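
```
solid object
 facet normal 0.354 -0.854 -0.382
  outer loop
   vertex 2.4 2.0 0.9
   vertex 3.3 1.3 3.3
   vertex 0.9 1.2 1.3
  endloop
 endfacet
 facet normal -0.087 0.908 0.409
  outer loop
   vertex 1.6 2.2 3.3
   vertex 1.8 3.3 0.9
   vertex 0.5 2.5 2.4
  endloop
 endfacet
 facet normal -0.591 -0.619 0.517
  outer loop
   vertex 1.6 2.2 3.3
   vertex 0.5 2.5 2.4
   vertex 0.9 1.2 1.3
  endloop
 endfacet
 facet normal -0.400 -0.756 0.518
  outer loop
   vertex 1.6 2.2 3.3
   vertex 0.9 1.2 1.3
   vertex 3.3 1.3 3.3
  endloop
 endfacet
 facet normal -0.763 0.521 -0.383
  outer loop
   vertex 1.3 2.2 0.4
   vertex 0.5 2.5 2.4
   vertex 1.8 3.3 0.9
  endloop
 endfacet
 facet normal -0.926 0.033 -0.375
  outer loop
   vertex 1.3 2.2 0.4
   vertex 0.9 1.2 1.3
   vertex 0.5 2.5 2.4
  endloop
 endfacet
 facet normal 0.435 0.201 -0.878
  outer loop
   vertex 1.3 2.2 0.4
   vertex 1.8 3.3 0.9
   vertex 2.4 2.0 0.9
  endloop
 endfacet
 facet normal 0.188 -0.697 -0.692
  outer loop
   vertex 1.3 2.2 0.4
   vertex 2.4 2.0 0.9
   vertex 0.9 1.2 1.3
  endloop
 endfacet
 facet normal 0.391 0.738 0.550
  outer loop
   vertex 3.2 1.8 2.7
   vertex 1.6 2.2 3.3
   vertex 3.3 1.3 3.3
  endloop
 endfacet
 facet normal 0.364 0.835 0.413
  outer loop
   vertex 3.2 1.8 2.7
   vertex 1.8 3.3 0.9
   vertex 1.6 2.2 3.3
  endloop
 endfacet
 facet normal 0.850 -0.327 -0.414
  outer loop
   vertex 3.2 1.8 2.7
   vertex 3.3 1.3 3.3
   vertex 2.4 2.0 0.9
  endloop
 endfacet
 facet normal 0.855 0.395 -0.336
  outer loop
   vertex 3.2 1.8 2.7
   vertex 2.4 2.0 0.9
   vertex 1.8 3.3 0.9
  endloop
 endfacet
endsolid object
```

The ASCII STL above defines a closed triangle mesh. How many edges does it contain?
18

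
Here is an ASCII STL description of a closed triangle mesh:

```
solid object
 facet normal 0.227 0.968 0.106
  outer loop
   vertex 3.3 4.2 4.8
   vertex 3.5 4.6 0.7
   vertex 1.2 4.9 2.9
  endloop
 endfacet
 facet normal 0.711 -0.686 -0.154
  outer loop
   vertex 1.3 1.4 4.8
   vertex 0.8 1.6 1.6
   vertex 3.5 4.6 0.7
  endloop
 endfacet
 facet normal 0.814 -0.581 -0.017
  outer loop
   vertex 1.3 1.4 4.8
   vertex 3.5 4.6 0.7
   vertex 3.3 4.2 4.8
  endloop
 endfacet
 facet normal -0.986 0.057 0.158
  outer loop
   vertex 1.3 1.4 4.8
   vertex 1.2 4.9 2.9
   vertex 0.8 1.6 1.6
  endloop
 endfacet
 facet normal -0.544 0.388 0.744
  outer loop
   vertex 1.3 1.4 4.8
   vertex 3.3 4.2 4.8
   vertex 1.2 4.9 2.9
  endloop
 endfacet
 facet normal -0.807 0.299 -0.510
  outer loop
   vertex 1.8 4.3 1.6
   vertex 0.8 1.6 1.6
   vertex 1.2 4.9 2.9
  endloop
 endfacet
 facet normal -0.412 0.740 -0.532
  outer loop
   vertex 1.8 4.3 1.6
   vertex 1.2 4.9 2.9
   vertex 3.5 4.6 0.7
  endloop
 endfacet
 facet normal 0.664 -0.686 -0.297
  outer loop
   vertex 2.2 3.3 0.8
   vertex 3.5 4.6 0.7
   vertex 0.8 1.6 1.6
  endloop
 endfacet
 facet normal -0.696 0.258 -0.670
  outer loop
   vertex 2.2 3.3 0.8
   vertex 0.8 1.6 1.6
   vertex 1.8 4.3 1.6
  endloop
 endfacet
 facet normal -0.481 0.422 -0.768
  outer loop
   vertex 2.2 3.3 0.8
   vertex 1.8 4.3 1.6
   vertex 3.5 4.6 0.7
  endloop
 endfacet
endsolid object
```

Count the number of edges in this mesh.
15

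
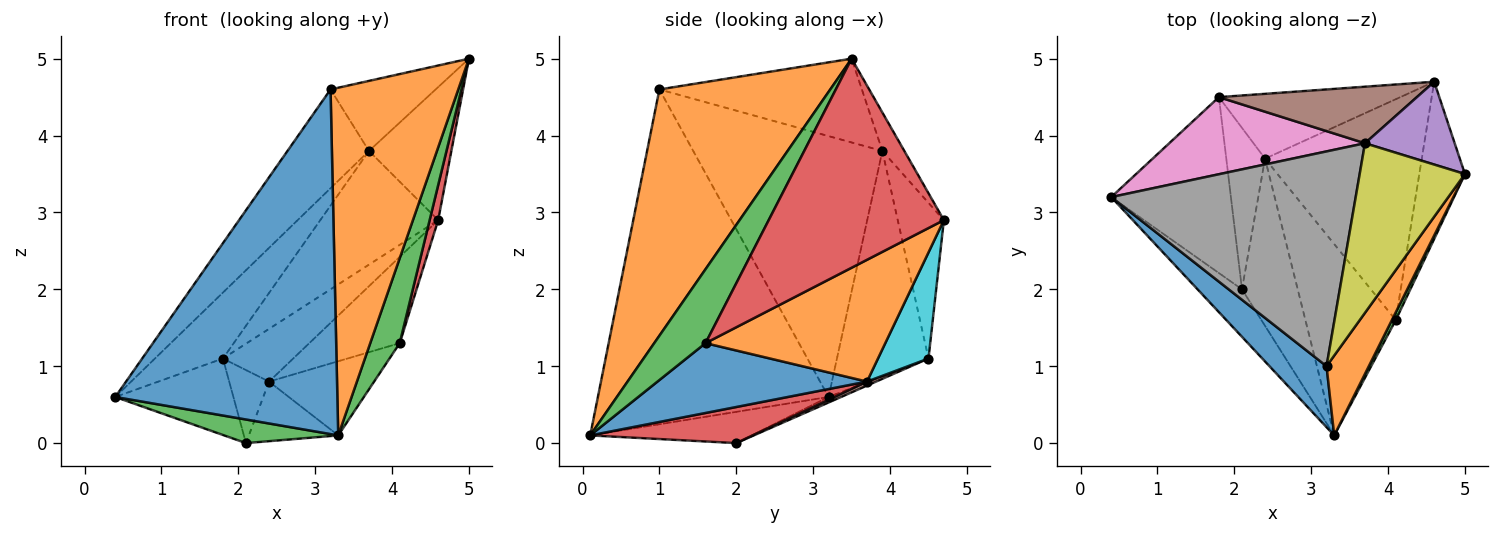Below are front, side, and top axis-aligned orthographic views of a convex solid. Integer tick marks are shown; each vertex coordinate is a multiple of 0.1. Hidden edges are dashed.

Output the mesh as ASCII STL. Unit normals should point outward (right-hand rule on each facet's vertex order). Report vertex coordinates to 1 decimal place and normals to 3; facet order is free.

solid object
 facet normal -0.715 -0.688 0.122
  outer loop
   vertex 3.2 1.0 4.6
   vertex 0.4 3.2 0.6
   vertex 3.3 0.1 0.1
  endloop
 endfacet
 facet normal 0.793 -0.593 0.136
  outer loop
   vertex 3.2 1.0 4.6
   vertex 3.3 0.1 0.1
   vertex 5.0 3.5 5.0
  endloop
 endfacet
 facet normal 0.866 -0.498 0.045
  outer loop
   vertex 4.1 1.6 1.3
   vertex 5.0 3.5 5.0
   vertex 3.3 0.1 0.1
  endloop
 endfacet
 facet normal 0.976 -0.047 -0.213
  outer loop
   vertex 4.1 1.6 1.3
   vertex 4.6 4.7 2.9
   vertex 5.0 3.5 5.0
  endloop
 endfacet
 facet normal -0.221 0.828 0.515
  outer loop
   vertex 3.7 3.9 3.8
   vertex 5.0 3.5 5.0
   vertex 4.6 4.7 2.9
  endloop
 endfacet
 facet normal -0.331 0.845 0.420
  outer loop
   vertex 3.7 3.9 3.8
   vertex 4.6 4.7 2.9
   vertex 1.8 4.5 1.1
  endloop
 endfacet
 facet normal -0.658 0.489 0.572
  outer loop
   vertex 3.7 3.9 3.8
   vertex 1.8 4.5 1.1
   vertex 0.4 3.2 0.6
  endloop
 endfacet
 facet normal -0.696 0.300 0.652
  outer loop
   vertex 3.7 3.9 3.8
   vertex 0.4 3.2 0.6
   vertex 3.2 1.0 4.6
  endloop
 endfacet
 facet normal -0.593 0.308 0.744
  outer loop
   vertex 3.7 3.9 3.8
   vertex 3.2 1.0 4.6
   vertex 5.0 3.5 5.0
  endloop
 endfacet
 facet normal 0.413 0.575 -0.706
  outer loop
   vertex 2.4 3.7 0.8
   vertex 1.8 4.5 1.1
   vertex 4.6 4.7 2.9
  endloop
 endfacet
 facet normal 0.585 0.293 -0.756
  outer loop
   vertex 2.4 3.7 0.8
   vertex 4.1 1.6 1.3
   vertex 3.3 0.1 0.1
  endloop
 endfacet
 facet normal 0.586 0.295 -0.755
  outer loop
   vertex 2.4 3.7 0.8
   vertex 4.6 4.7 2.9
   vertex 4.1 1.6 1.3
  endloop
 endfacet
 facet normal -0.533 -0.377 -0.758
  outer loop
   vertex 2.1 2.0 0.0
   vertex 3.3 0.1 0.1
   vertex 0.4 3.2 0.6
  endloop
 endfacet
 facet normal 0.521 0.287 -0.804
  outer loop
   vertex 2.1 2.0 0.0
   vertex 2.4 3.7 0.8
   vertex 3.3 0.1 0.1
  endloop
 endfacet
 facet normal -0.042 0.398 -0.916
  outer loop
   vertex 2.1 2.0 0.0
   vertex 0.4 3.2 0.6
   vertex 1.8 4.5 1.1
  endloop
 endfacet
 facet normal 0.094 0.410 -0.907
  outer loop
   vertex 2.1 2.0 0.0
   vertex 1.8 4.5 1.1
   vertex 2.4 3.7 0.8
  endloop
 endfacet
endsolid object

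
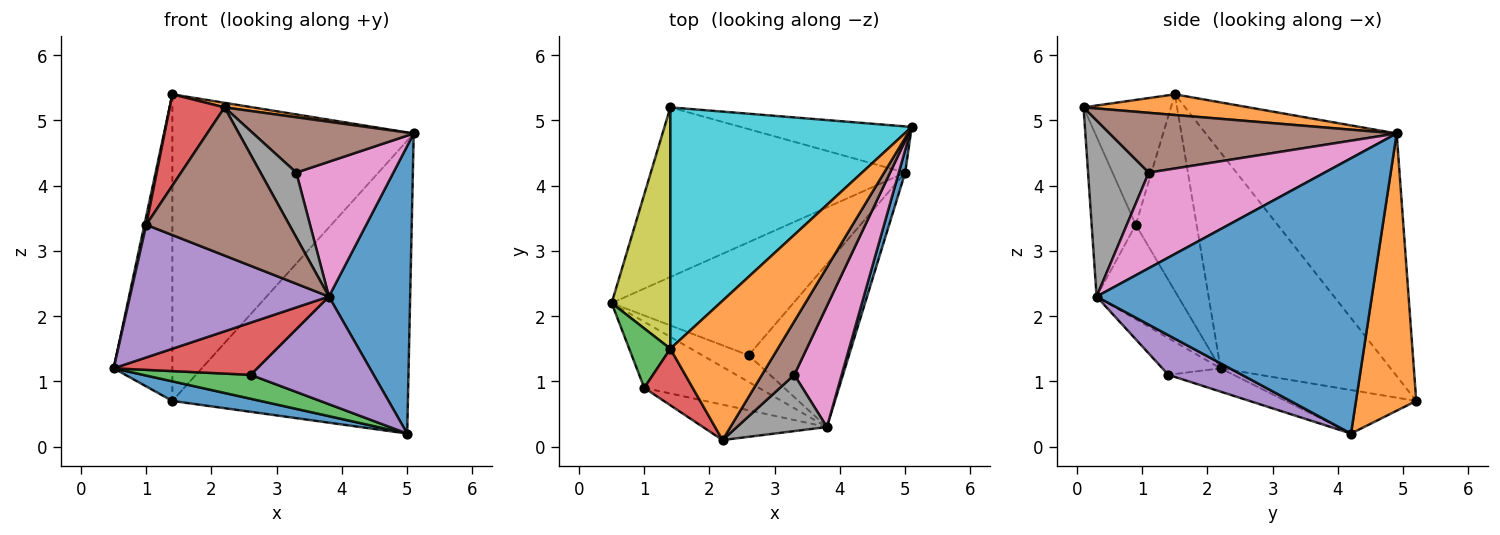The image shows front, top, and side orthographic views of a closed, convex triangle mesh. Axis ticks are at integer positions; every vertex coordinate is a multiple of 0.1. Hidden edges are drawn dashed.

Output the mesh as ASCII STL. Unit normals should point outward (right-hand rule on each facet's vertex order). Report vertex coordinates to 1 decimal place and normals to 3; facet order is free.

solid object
 facet normal 0.959 -0.283 0.022
  outer loop
   vertex 3.8 0.3 2.3
   vertex 5.0 4.2 0.2
   vertex 5.1 4.9 4.8
  endloop
 endfacet
 facet normal 0.189 -0.032 0.981
  outer loop
   vertex 1.4 1.5 5.4
   vertex 2.2 0.1 5.2
   vertex 5.1 4.9 4.8
  endloop
 endfacet
 facet normal -0.124 -0.205 -0.971
  outer loop
   vertex 2.6 1.4 1.1
   vertex 0.5 2.2 1.2
   vertex 5.0 4.2 0.2
  endloop
 endfacet
 facet normal -0.339 -0.837 -0.428
  outer loop
   vertex 2.6 1.4 1.1
   vertex 3.8 0.3 2.3
   vertex 0.5 2.2 1.2
  endloop
 endfacet
 facet normal 0.313 -0.523 -0.793
  outer loop
   vertex 2.6 1.4 1.1
   vertex 5.0 4.2 0.2
   vertex 3.8 0.3 2.3
  endloop
 endfacet
 facet normal 0.789 -0.441 0.427
  outer loop
   vertex 3.3 1.1 4.2
   vertex 5.1 4.9 4.8
   vertex 2.2 0.1 5.2
  endloop
 endfacet
 facet normal 0.803 -0.443 0.398
  outer loop
   vertex 3.3 1.1 4.2
   vertex 3.8 0.3 2.3
   vertex 5.1 4.9 4.8
  endloop
 endfacet
 facet normal 0.789 -0.464 0.403
  outer loop
   vertex 3.3 1.1 4.2
   vertex 2.2 0.1 5.2
   vertex 3.8 0.3 2.3
  endloop
 endfacet
 facet normal -0.915 0.316 0.249
  outer loop
   vertex 1.4 5.2 0.7
   vertex 0.5 2.2 1.2
   vertex 1.4 1.5 5.4
  endloop
 endfacet
 facet normal -0.528 0.667 0.525
  outer loop
   vertex 1.4 5.2 0.7
   vertex 1.4 1.5 5.4
   vertex 5.1 4.9 4.8
  endloop
 endfacet
 facet normal -0.167 -0.113 -0.979
  outer loop
   vertex 1.4 5.2 0.7
   vertex 5.0 4.2 0.2
   vertex 0.5 2.2 1.2
  endloop
 endfacet
 facet normal 0.245 0.958 -0.151
  outer loop
   vertex 1.4 5.2 0.7
   vertex 5.1 4.9 4.8
   vertex 5.0 4.2 0.2
  endloop
 endfacet
 facet normal -0.978 -0.030 0.205
  outer loop
   vertex 1.0 0.9 3.4
   vertex 1.4 1.5 5.4
   vertex 0.5 2.2 1.2
  endloop
 endfacet
 facet normal -0.805 -0.505 0.312
  outer loop
   vertex 1.0 0.9 3.4
   vertex 2.2 0.1 5.2
   vertex 1.4 1.5 5.4
  endloop
 endfacet
 facet normal -0.344 -0.840 -0.418
  outer loop
   vertex 1.0 0.9 3.4
   vertex 0.5 2.2 1.2
   vertex 3.8 0.3 2.3
  endloop
 endfacet
 facet normal -0.287 -0.932 -0.223
  outer loop
   vertex 1.0 0.9 3.4
   vertex 3.8 0.3 2.3
   vertex 2.2 0.1 5.2
  endloop
 endfacet
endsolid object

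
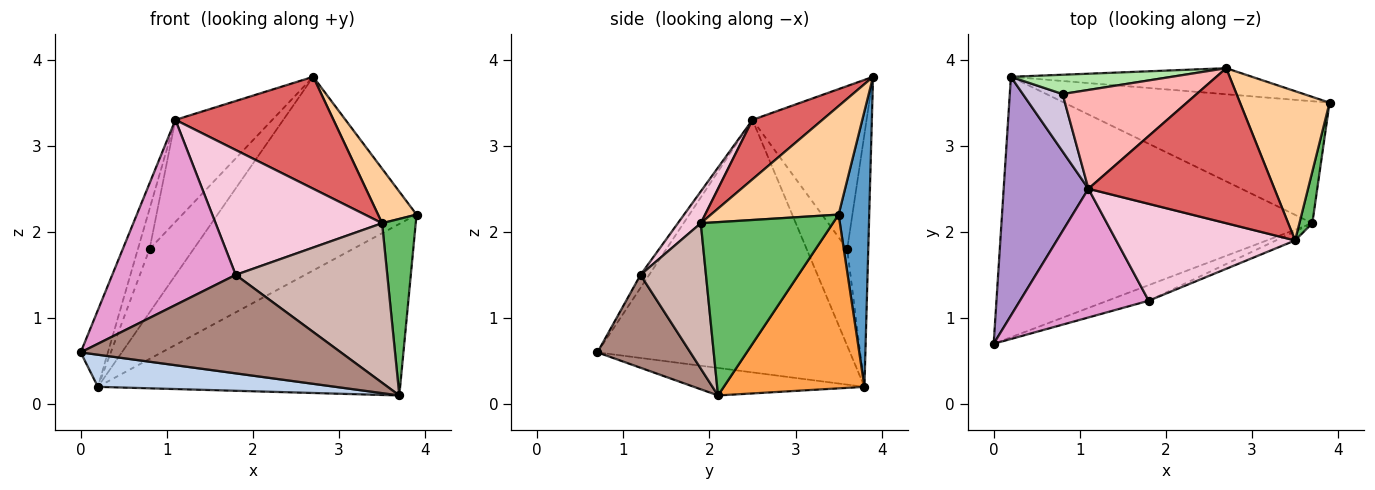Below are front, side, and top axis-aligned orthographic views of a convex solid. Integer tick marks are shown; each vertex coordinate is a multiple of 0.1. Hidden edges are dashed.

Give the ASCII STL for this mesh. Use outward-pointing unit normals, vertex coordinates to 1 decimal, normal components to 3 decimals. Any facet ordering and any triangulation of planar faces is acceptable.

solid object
 facet normal 0.151 0.980 -0.132
  outer loop
   vertex 0.2 3.8 0.2
   vertex 2.7 3.9 3.8
   vertex 3.9 3.5 2.2
  endloop
 endfacet
 facet normal -0.087 -0.122 -0.989
  outer loop
   vertex 0.2 3.8 0.2
   vertex 3.7 2.1 0.1
   vertex 0.0 0.7 0.6
  endloop
 endfacet
 facet normal 0.355 0.762 -0.542
  outer loop
   vertex 0.2 3.8 0.2
   vertex 3.9 3.5 2.2
   vertex 3.7 2.1 0.1
  endloop
 endfacet
 facet normal 0.751 -0.227 0.620
  outer loop
   vertex 3.5 1.9 2.1
   vertex 3.9 3.5 2.2
   vertex 2.7 3.9 3.8
  endloop
 endfacet
 facet normal 0.967 -0.246 0.072
  outer loop
   vertex 3.5 1.9 2.1
   vertex 3.7 2.1 0.1
   vertex 3.9 3.5 2.2
  endloop
 endfacet
 facet normal -0.416 0.870 0.265
  outer loop
   vertex 0.8 3.6 1.8
   vertex 2.7 3.9 3.8
   vertex 0.2 3.8 0.2
  endloop
 endfacet
 facet normal 0.251 -0.567 0.785
  outer loop
   vertex 1.1 2.5 3.3
   vertex 3.5 1.9 2.1
   vertex 2.7 3.9 3.8
  endloop
 endfacet
 facet normal -0.646 0.548 0.531
  outer loop
   vertex 1.1 2.5 3.3
   vertex 2.7 3.9 3.8
   vertex 0.8 3.6 1.8
  endloop
 endfacet
 facet normal -0.943 0.102 0.316
  outer loop
   vertex 1.1 2.5 3.3
   vertex 0.2 3.8 0.2
   vertex 0.0 0.7 0.6
  endloop
 endfacet
 facet normal -0.894 0.257 0.367
  outer loop
   vertex 1.1 2.5 3.3
   vertex 0.8 3.6 1.8
   vertex 0.2 3.8 0.2
  endloop
 endfacet
 facet normal 0.333 -0.931 -0.148
  outer loop
   vertex 1.8 1.2 1.5
   vertex 0.0 0.7 0.6
   vertex 3.7 2.1 0.1
  endloop
 endfacet
 facet normal 0.396 -0.917 -0.052
  outer loop
   vertex 1.8 1.2 1.5
   vertex 3.7 2.1 0.1
   vertex 3.5 1.9 2.1
  endloop
 endfacet
 facet normal -0.057 -0.820 0.570
  outer loop
   vertex 1.8 1.2 1.5
   vertex 1.1 2.5 3.3
   vertex 0.0 0.7 0.6
  endloop
 endfacet
 facet normal 0.108 -0.785 0.609
  outer loop
   vertex 1.8 1.2 1.5
   vertex 3.5 1.9 2.1
   vertex 1.1 2.5 3.3
  endloop
 endfacet
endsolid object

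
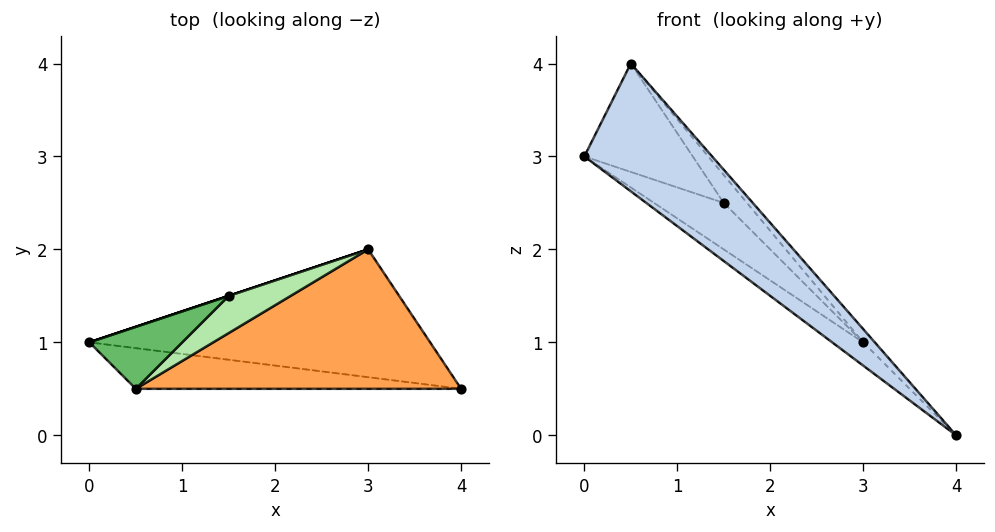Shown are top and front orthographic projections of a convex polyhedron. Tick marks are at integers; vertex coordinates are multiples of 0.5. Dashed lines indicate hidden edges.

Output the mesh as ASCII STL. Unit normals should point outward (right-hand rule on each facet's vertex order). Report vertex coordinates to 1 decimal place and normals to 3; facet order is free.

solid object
 facet normal -0.582 0.145 -0.800
  outer loop
   vertex 3.0 2.0 1.0
   vertex 4.0 0.5 0.0
   vertex 0.0 1.0 3.0
  endloop
 endfacet
 facet normal -0.327 -0.900 -0.286
  outer loop
   vertex 0.5 0.5 4.0
   vertex 0.0 1.0 3.0
   vertex 4.0 0.5 0.0
  endloop
 endfacet
 facet normal 0.751 0.063 0.657
  outer loop
   vertex 0.5 0.5 4.0
   vertex 4.0 0.5 0.0
   vertex 3.0 2.0 1.0
  endloop
 endfacet
 facet normal -0.316 0.949 0.000
  outer loop
   vertex 1.5 1.5 2.5
   vertex 3.0 2.0 1.0
   vertex 0.0 1.0 3.0
  endloop
 endfacet
 facet normal -0.123 0.862 0.492
  outer loop
   vertex 1.5 1.5 2.5
   vertex 0.0 1.0 3.0
   vertex 0.5 0.5 4.0
  endloop
 endfacet
 facet normal 0.514 0.514 0.686
  outer loop
   vertex 1.5 1.5 2.5
   vertex 0.5 0.5 4.0
   vertex 3.0 2.0 1.0
  endloop
 endfacet
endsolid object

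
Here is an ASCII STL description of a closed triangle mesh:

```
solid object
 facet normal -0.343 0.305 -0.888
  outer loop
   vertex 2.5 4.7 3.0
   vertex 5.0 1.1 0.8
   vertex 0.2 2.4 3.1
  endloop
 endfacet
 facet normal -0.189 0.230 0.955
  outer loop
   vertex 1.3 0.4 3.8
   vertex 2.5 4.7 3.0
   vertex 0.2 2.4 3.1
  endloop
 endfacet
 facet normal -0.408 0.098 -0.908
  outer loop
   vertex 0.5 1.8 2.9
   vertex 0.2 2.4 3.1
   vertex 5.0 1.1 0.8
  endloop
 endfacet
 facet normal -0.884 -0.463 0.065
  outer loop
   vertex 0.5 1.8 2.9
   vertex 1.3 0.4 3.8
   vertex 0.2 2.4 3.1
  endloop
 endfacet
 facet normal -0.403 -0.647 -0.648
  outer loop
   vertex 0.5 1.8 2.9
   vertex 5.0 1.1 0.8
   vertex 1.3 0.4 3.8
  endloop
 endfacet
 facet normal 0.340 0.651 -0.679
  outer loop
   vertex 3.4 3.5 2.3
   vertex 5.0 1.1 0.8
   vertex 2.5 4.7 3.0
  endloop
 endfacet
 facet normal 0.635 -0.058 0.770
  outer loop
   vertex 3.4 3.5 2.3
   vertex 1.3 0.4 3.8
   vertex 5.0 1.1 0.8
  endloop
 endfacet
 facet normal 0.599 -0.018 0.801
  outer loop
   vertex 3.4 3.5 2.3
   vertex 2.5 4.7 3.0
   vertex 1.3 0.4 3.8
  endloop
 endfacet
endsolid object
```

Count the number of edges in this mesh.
12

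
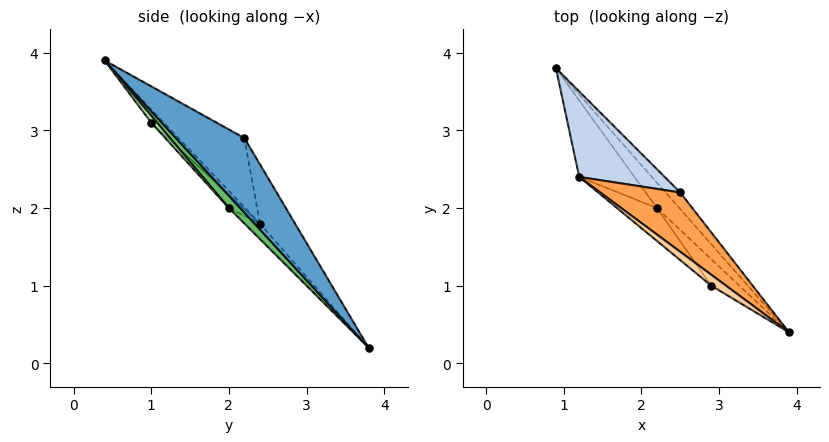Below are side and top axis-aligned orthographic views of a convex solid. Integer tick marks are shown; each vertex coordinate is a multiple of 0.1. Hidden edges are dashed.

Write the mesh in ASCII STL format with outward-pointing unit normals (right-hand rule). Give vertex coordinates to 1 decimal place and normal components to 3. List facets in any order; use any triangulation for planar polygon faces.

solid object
 facet normal 0.820 0.549 -0.161
  outer loop
   vertex 2.5 2.2 2.9
   vertex 3.9 0.4 3.9
   vertex 0.9 3.8 0.2
  endloop
 endfacet
 facet normal -0.441 0.633 0.636
  outer loop
   vertex 1.2 2.4 1.8
   vertex 2.5 2.2 2.9
   vertex 0.9 3.8 0.2
  endloop
 endfacet
 facet normal -0.651 -0.088 0.754
  outer loop
   vertex 1.2 2.4 1.8
   vertex 3.9 0.4 3.9
   vertex 2.5 2.2 2.9
  endloop
 endfacet
 facet normal -0.662 -0.117 0.740
  outer loop
   vertex 2.9 1.0 3.1
   vertex 3.9 0.4 3.9
   vertex 1.2 2.4 1.8
  endloop
 endfacet
 facet normal 0.427 -0.466 -0.775
  outer loop
   vertex 2.2 2.0 2.0
   vertex 0.9 3.8 0.2
   vertex 3.9 0.4 3.9
  endloop
 endfacet
 facet normal 0.174 -0.671 -0.721
  outer loop
   vertex 2.2 2.0 2.0
   vertex 3.9 0.4 3.9
   vertex 2.9 1.0 3.1
  endloop
 endfacet
 facet normal -0.177 -0.757 -0.629
  outer loop
   vertex 2.2 2.0 2.0
   vertex 1.2 2.4 1.8
   vertex 0.9 3.8 0.2
  endloop
 endfacet
 facet normal -0.196 -0.784 -0.588
  outer loop
   vertex 2.2 2.0 2.0
   vertex 2.9 1.0 3.1
   vertex 1.2 2.4 1.8
  endloop
 endfacet
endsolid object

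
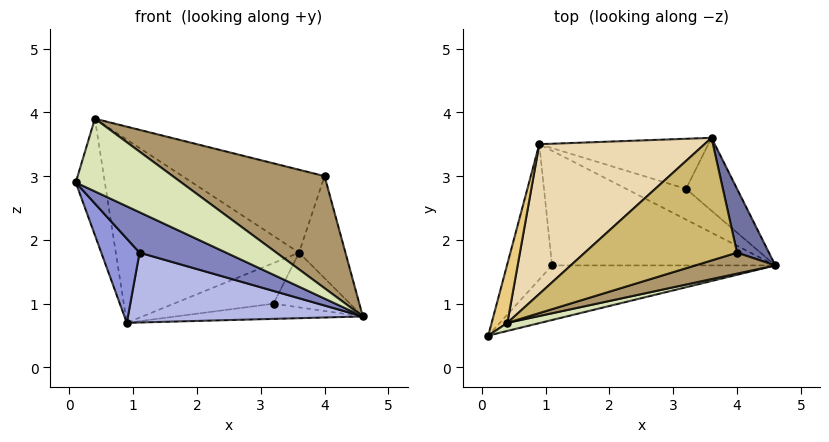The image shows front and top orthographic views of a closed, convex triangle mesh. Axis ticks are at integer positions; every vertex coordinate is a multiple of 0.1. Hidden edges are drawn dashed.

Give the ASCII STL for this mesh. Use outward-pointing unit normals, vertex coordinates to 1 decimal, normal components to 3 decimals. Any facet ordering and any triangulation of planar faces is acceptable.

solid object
 facet normal 0.912 0.347 0.217
  outer loop
   vertex 4.0 1.8 3.0
   vertex 4.6 1.6 0.8
   vertex 3.6 3.6 1.8
  endloop
 endfacet
 facet normal -0.224 -0.580 -0.783
  outer loop
   vertex 1.1 1.6 1.8
   vertex 4.6 1.6 0.8
   vertex 0.1 0.5 2.9
  endloop
 endfacet
 facet normal -0.332 -0.499 -0.801
  outer loop
   vertex 1.1 1.6 1.8
   vertex 0.1 0.5 2.9
   vertex 0.9 3.5 0.7
  endloop
 endfacet
 facet normal -0.237 -0.505 -0.830
  outer loop
   vertex 1.1 1.6 1.8
   vertex 0.9 3.5 0.7
   vertex 4.6 1.6 0.8
  endloop
 endfacet
 facet normal 0.244 0.430 -0.869
  outer loop
   vertex 3.2 2.8 1.0
   vertex 4.6 1.6 0.8
   vertex 0.9 3.5 0.7
  endloop
 endfacet
 facet normal 0.371 0.557 -0.743
  outer loop
   vertex 3.2 2.8 1.0
   vertex 3.6 3.6 1.8
   vertex 4.6 1.6 0.8
  endloop
 endfacet
 facet normal 0.281 0.605 -0.745
  outer loop
   vertex 3.2 2.8 1.0
   vertex 0.9 3.5 0.7
   vertex 3.6 3.6 1.8
  endloop
 endfacet
 facet normal 0.282 -0.953 0.106
  outer loop
   vertex 0.4 0.7 3.9
   vertex 0.1 0.5 2.9
   vertex 4.6 1.6 0.8
  endloop
 endfacet
 facet normal 0.327 -0.929 0.174
  outer loop
   vertex 0.4 0.7 3.9
   vertex 4.6 1.6 0.8
   vertex 4.0 1.8 3.0
  endloop
 endfacet
 facet normal 0.036 0.560 0.828
  outer loop
   vertex 0.4 0.7 3.9
   vertex 4.0 1.8 3.0
   vertex 3.6 3.6 1.8
  endloop
 endfacet
 facet normal -0.903 0.383 0.194
  outer loop
   vertex 0.4 0.7 3.9
   vertex 0.9 3.5 0.7
   vertex 0.1 0.5 2.9
  endloop
 endfacet
 facet normal -0.275 0.744 0.608
  outer loop
   vertex 0.4 0.7 3.9
   vertex 3.6 3.6 1.8
   vertex 0.9 3.5 0.7
  endloop
 endfacet
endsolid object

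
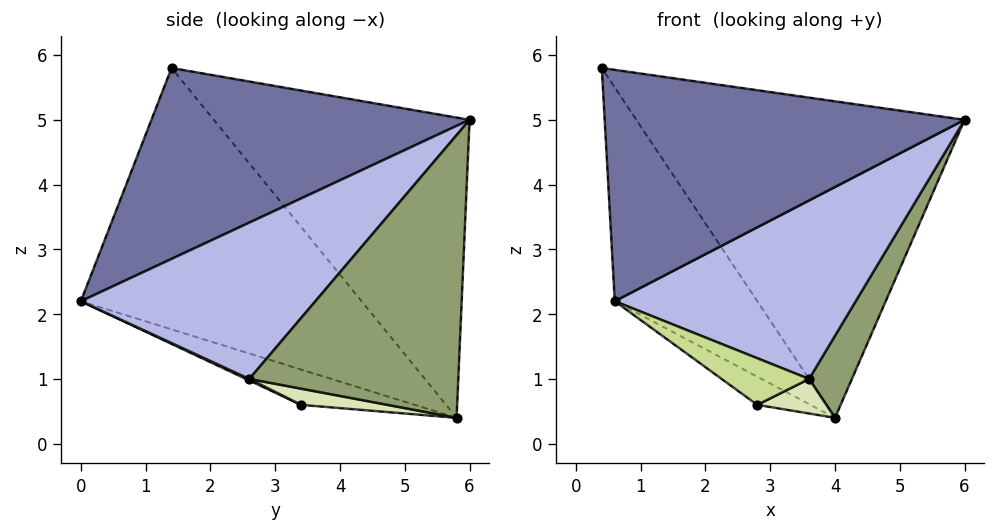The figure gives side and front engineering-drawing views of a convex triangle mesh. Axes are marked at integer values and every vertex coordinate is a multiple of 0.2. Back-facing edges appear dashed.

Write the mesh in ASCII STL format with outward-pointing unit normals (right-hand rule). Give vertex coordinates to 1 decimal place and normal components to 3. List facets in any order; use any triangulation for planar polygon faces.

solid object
 facet normal 0.629 -0.712 0.312
  outer loop
   vertex 0.6 0.0 2.2
   vertex 6.0 6.0 5.0
   vertex 0.4 1.4 5.8
  endloop
 endfacet
 facet normal -0.599 0.768 0.227
  outer loop
   vertex 4.0 5.8 0.4
   vertex 0.4 1.4 5.8
   vertex 6.0 6.0 5.0
  endloop
 endfacet
 facet normal -0.870 0.442 -0.220
  outer loop
   vertex 4.0 5.8 0.4
   vertex 0.6 0.0 2.2
   vertex 0.4 1.4 5.8
  endloop
 endfacet
 facet normal 0.685 -0.704 0.187
  outer loop
   vertex 3.6 2.6 1.0
   vertex 6.0 6.0 5.0
   vertex 0.6 0.0 2.2
  endloop
 endfacet
 facet normal 0.904 -0.185 -0.385
  outer loop
   vertex 3.6 2.6 1.0
   vertex 4.0 5.8 0.4
   vertex 6.0 6.0 5.0
  endloop
 endfacet
 facet normal -0.856 0.401 -0.325
  outer loop
   vertex 2.8 3.4 0.6
   vertex 0.6 0.0 2.2
   vertex 4.0 5.8 0.4
  endloop
 endfacet
 facet normal 0.016 -0.434 -0.901
  outer loop
   vertex 2.8 3.4 0.6
   vertex 3.6 2.6 1.0
   vertex 0.6 0.0 2.2
  endloop
 endfacet
 facet normal 0.262 -0.209 -0.942
  outer loop
   vertex 2.8 3.4 0.6
   vertex 4.0 5.8 0.4
   vertex 3.6 2.6 1.0
  endloop
 endfacet
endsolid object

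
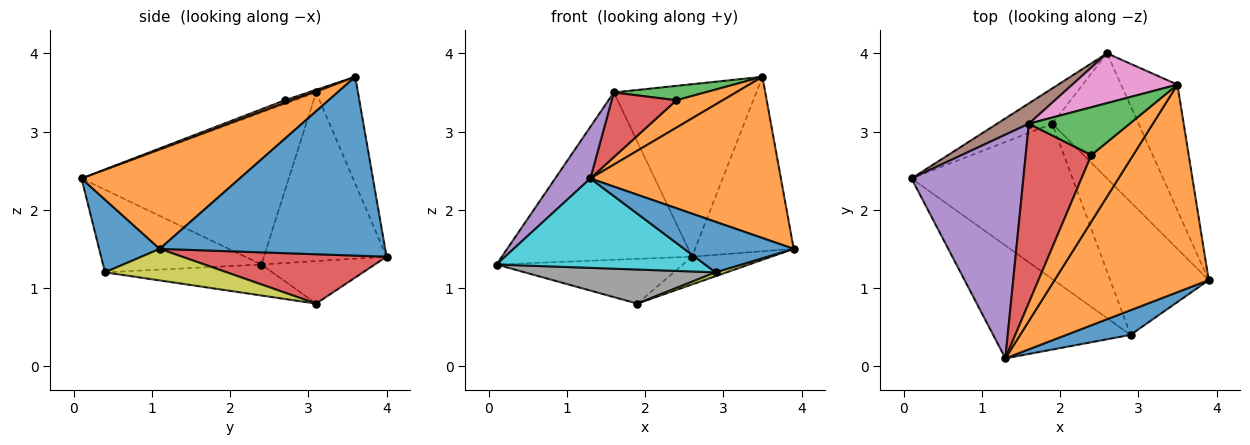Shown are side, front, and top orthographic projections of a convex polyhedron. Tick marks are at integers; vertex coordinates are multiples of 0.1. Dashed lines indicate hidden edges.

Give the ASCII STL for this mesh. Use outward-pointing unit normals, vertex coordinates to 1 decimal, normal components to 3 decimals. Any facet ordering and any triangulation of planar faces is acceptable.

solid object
 facet normal 0.880 0.385 -0.277
  outer loop
   vertex 3.5 3.6 3.7
   vertex 3.9 1.1 1.5
   vertex 2.6 4.0 1.4
  endloop
 endfacet
 facet normal 0.454 -0.547 0.704
  outer loop
   vertex 1.3 0.1 2.4
   vertex 3.9 1.1 1.5
   vertex 3.5 3.6 3.7
  endloop
 endfacet
 facet normal -0.431 0.708 -0.560
  outer loop
   vertex 1.9 3.1 0.8
   vertex 0.1 2.4 1.3
   vertex 2.6 4.0 1.4
  endloop
 endfacet
 facet normal 0.487 0.189 -0.852
  outer loop
   vertex 1.9 3.1 0.8
   vertex 2.6 4.0 1.4
   vertex 3.9 1.1 1.5
  endloop
 endfacet
 facet normal -0.798 -0.136 0.587
  outer loop
   vertex 1.6 3.1 3.5
   vertex 0.1 2.4 1.3
   vertex 1.3 0.1 2.4
  endloop
 endfacet
 facet normal -0.539 0.836 0.102
  outer loop
   vertex 1.6 3.1 3.5
   vertex 2.6 4.0 1.4
   vertex 0.1 2.4 1.3
  endloop
 endfacet
 facet normal -0.271 0.925 0.267
  outer loop
   vertex 1.6 3.1 3.5
   vertex 3.5 3.6 3.7
   vertex 2.6 4.0 1.4
  endloop
 endfacet
 facet normal -0.185 -0.211 -0.960
  outer loop
   vertex 2.9 0.4 1.2
   vertex 0.1 2.4 1.3
   vertex 1.9 3.1 0.8
  endloop
 endfacet
 facet normal 0.305 -0.028 -0.952
  outer loop
   vertex 2.9 0.4 1.2
   vertex 1.9 3.1 0.8
   vertex 3.9 1.1 1.5
  endloop
 endfacet
 facet normal -0.426 -0.562 -0.709
  outer loop
   vertex 2.9 0.4 1.2
   vertex 1.3 0.1 2.4
   vertex 0.1 2.4 1.3
  endloop
 endfacet
 facet normal 0.445 -0.805 0.393
  outer loop
   vertex 2.9 0.4 1.2
   vertex 3.9 1.1 1.5
   vertex 1.3 0.1 2.4
  endloop
 endfacet
 facet normal 0.059 -0.380 0.923
  outer loop
   vertex 2.4 2.7 3.4
   vertex 1.3 0.1 2.4
   vertex 3.5 3.6 3.7
  endloop
 endfacet
 facet normal -0.025 -0.289 0.957
  outer loop
   vertex 2.4 2.7 3.4
   vertex 3.5 3.6 3.7
   vertex 1.6 3.1 3.5
  endloop
 endfacet
 facet normal -0.052 -0.339 0.939
  outer loop
   vertex 2.4 2.7 3.4
   vertex 1.6 3.1 3.5
   vertex 1.3 0.1 2.4
  endloop
 endfacet
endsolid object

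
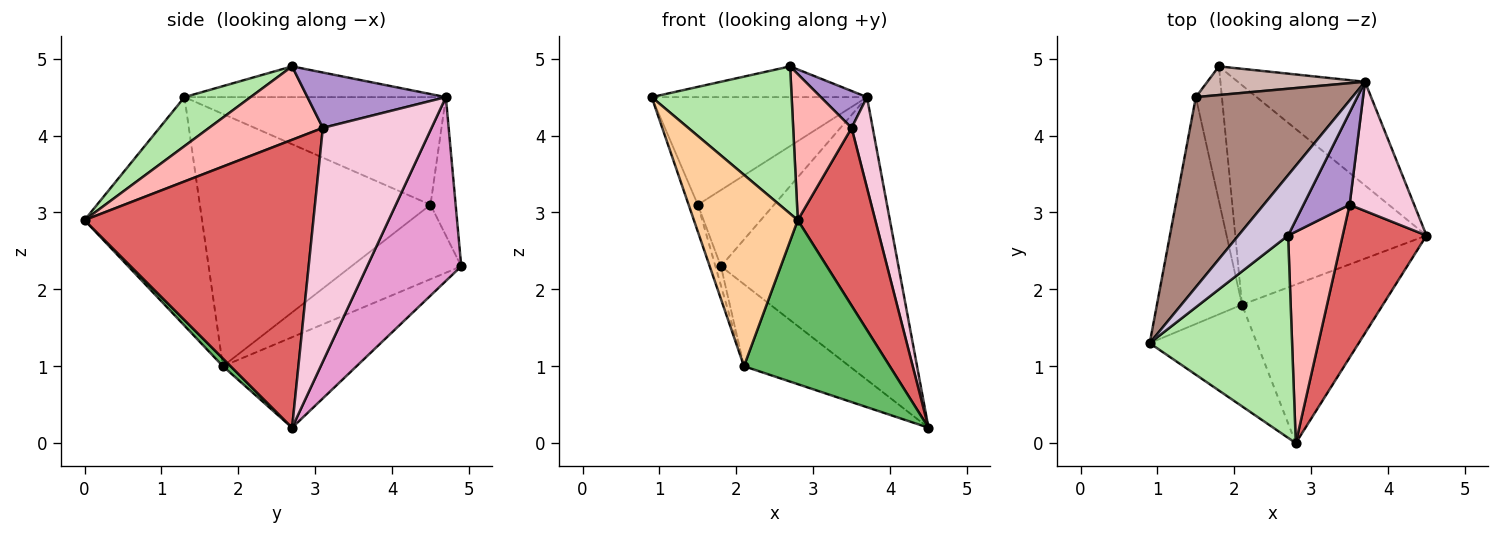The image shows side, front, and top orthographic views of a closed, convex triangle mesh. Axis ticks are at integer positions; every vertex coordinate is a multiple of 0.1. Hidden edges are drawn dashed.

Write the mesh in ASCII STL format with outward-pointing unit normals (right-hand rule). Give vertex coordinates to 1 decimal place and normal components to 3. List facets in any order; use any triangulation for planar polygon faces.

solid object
 facet normal -0.405 0.320 -0.856
  outer loop
   vertex 2.1 1.8 1.0
   vertex 1.8 4.9 2.3
   vertex 4.5 2.7 0.2
  endloop
 endfacet
 facet normal -0.947 0.038 -0.319
  outer loop
   vertex 1.5 4.5 3.1
   vertex 2.1 1.8 1.0
   vertex 0.9 1.3 4.5
  endloop
 endfacet
 facet normal -0.943 0.047 -0.330
  outer loop
   vertex 1.5 4.5 3.1
   vertex 1.8 4.9 2.3
   vertex 2.1 1.8 1.0
  endloop
 endfacet
 facet normal -0.707 -0.625 -0.332
  outer loop
   vertex 2.8 0.0 2.9
   vertex 0.9 1.3 4.5
   vertex 2.1 1.8 1.0
  endloop
 endfacet
 facet normal 0.038 -0.718 -0.695
  outer loop
   vertex 2.8 0.0 2.9
   vertex 2.1 1.8 1.0
   vertex 4.5 2.7 0.2
  endloop
 endfacet
 facet normal 0.268 -0.567 0.779
  outer loop
   vertex 2.8 0.0 2.9
   vertex 2.7 2.7 4.9
   vertex 0.9 1.3 4.5
  endloop
 endfacet
 facet normal 0.913 -0.309 0.266
  outer loop
   vertex 2.8 0.0 2.9
   vertex 4.5 2.7 0.2
   vertex 3.5 3.1 4.1
  endloop
 endfacet
 facet normal 0.742 -0.381 0.552
  outer loop
   vertex 2.8 0.0 2.9
   vertex 3.5 3.1 4.1
   vertex 2.7 2.7 4.9
  endloop
 endfacet
 facet normal 0.744 -0.248 0.620
  outer loop
   vertex 3.7 4.7 4.5
   vertex 2.7 2.7 4.9
   vertex 3.5 3.1 4.1
  endloop
 endfacet
 facet normal -0.483 0.397 0.781
  outer loop
   vertex 3.7 4.7 4.5
   vertex 0.9 1.3 4.5
   vertex 2.7 2.7 4.9
  endloop
 endfacet
 facet normal -0.514 0.423 0.747
  outer loop
   vertex 3.7 4.7 4.5
   vertex 1.5 4.5 3.1
   vertex 0.9 1.3 4.5
  endloop
 endfacet
 facet normal -0.295 0.894 0.336
  outer loop
   vertex 3.7 4.7 4.5
   vertex 1.8 4.9 2.3
   vertex 1.5 4.5 3.1
  endloop
 endfacet
 facet normal 0.445 0.841 -0.308
  outer loop
   vertex 3.7 4.7 4.5
   vertex 4.5 2.7 0.2
   vertex 1.8 4.9 2.3
  endloop
 endfacet
 facet normal 0.947 -0.184 0.262
  outer loop
   vertex 3.7 4.7 4.5
   vertex 3.5 3.1 4.1
   vertex 4.5 2.7 0.2
  endloop
 endfacet
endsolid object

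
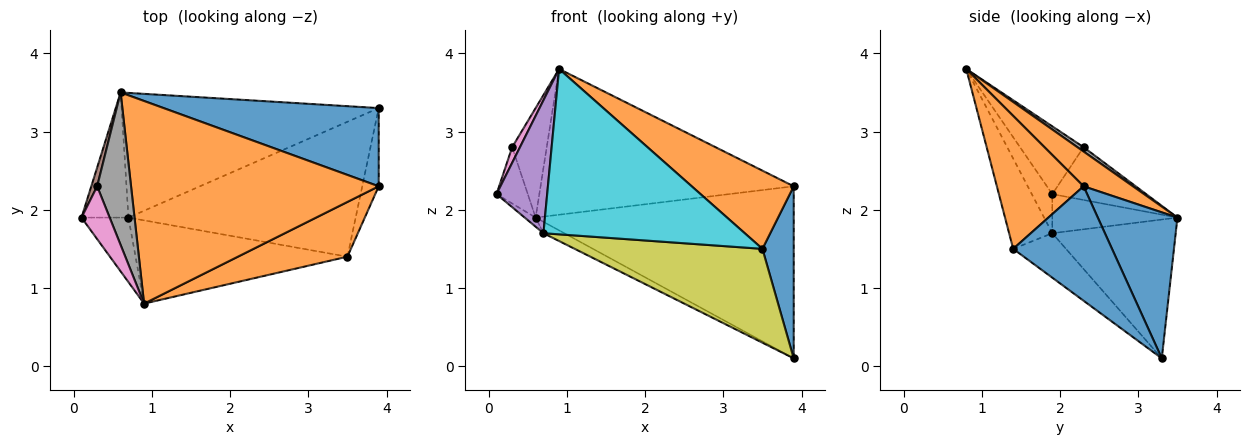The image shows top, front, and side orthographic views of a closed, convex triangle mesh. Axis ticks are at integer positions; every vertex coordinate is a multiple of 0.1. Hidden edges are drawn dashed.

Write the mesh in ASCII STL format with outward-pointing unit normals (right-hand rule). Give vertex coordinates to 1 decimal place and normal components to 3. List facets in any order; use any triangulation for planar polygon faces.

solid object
 facet normal 0.270 0.876 0.398
  outer loop
   vertex 3.9 2.3 2.3
   vertex 3.9 3.3 0.1
   vertex 0.6 3.5 1.9
  endloop
 endfacet
 facet normal 0.113 0.580 0.807
  outer loop
   vertex 3.9 2.3 2.3
   vertex 0.6 3.5 1.9
   vertex 0.9 0.8 3.8
  endloop
 endfacet
 facet normal -0.639 0.056 -0.767
  outer loop
   vertex 0.7 1.9 1.7
   vertex 0.1 1.9 2.2
   vertex 0.6 3.5 1.9
  endloop
 endfacet
 facet normal -0.474 0.080 -0.877
  outer loop
   vertex 0.7 1.9 1.7
   vertex 0.6 3.5 1.9
   vertex 3.9 3.3 0.1
  endloop
 endfacet
 facet normal -0.342 -0.845 -0.410
  outer loop
   vertex 0.7 1.9 1.7
   vertex 0.9 0.8 3.8
   vertex 0.1 1.9 2.2
  endloop
 endfacet
 facet normal -0.943 0.314 0.105
  outer loop
   vertex 0.3 2.3 2.8
   vertex 0.6 3.5 1.9
   vertex 0.1 1.9 2.2
  endloop
 endfacet
 facet normal -0.918 -0.113 0.381
  outer loop
   vertex 0.3 2.3 2.8
   vertex 0.1 1.9 2.2
   vertex 0.9 0.8 3.8
  endloop
 endfacet
 facet normal 0.104 0.580 0.808
  outer loop
   vertex 0.3 2.3 2.8
   vertex 0.9 0.8 3.8
   vertex 0.6 3.5 1.9
  endloop
 endfacet
 facet normal -0.159 -0.564 -0.811
  outer loop
   vertex 3.5 1.4 1.5
   vertex 0.7 1.9 1.7
   vertex 3.9 3.3 0.1
  endloop
 endfacet
 facet normal -0.188 -0.877 -0.442
  outer loop
   vertex 3.5 1.4 1.5
   vertex 0.9 0.8 3.8
   vertex 0.7 1.9 1.7
  endloop
 endfacet
 facet normal 0.945 -0.299 -0.136
  outer loop
   vertex 3.5 1.4 1.5
   vertex 3.9 3.3 0.1
   vertex 3.9 2.3 2.3
  endloop
 endfacet
 facet normal 0.571 -0.672 0.471
  outer loop
   vertex 3.5 1.4 1.5
   vertex 3.9 2.3 2.3
   vertex 0.9 0.8 3.8
  endloop
 endfacet
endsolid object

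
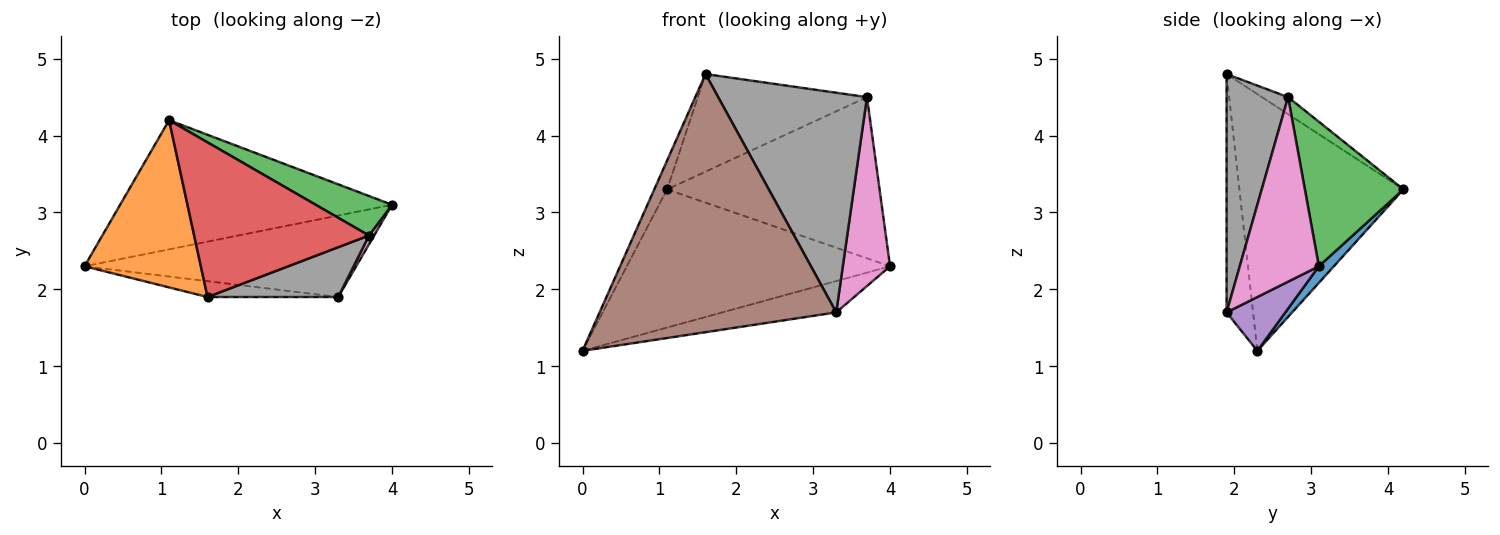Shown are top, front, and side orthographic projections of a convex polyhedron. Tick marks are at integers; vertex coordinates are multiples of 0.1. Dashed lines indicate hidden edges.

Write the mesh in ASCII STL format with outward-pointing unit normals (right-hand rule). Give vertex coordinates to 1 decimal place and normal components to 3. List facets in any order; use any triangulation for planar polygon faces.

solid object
 facet normal 0.042 0.730 -0.682
  outer loop
   vertex 1.1 4.2 3.3
   vertex 4.0 3.1 2.3
   vertex 0.0 2.3 1.2
  endloop
 endfacet
 facet normal -0.909 0.071 0.412
  outer loop
   vertex 1.6 1.9 4.8
   vertex 1.1 4.2 3.3
   vertex 0.0 2.3 1.2
  endloop
 endfacet
 facet normal 0.411 0.886 0.217
  outer loop
   vertex 3.7 2.7 4.5
   vertex 4.0 3.1 2.3
   vertex 1.1 4.2 3.3
  endloop
 endfacet
 facet normal -0.082 0.532 0.843
  outer loop
   vertex 3.7 2.7 4.5
   vertex 1.1 4.2 3.3
   vertex 1.6 1.9 4.8
  endloop
 endfacet
 facet normal 0.182 0.353 -0.918
  outer loop
   vertex 3.3 1.9 1.7
   vertex 0.0 2.3 1.2
   vertex 4.0 3.1 2.3
  endloop
 endfacet
 facet normal -0.111 -0.992 -0.061
  outer loop
   vertex 3.3 1.9 1.7
   vertex 1.6 1.9 4.8
   vertex 0.0 2.3 1.2
  endloop
 endfacet
 facet normal 0.858 -0.513 0.024
  outer loop
   vertex 3.3 1.9 1.7
   vertex 4.0 3.1 2.3
   vertex 3.7 2.7 4.5
  endloop
 endfacet
 facet normal 0.374 -0.905 0.205
  outer loop
   vertex 3.3 1.9 1.7
   vertex 3.7 2.7 4.5
   vertex 1.6 1.9 4.8
  endloop
 endfacet
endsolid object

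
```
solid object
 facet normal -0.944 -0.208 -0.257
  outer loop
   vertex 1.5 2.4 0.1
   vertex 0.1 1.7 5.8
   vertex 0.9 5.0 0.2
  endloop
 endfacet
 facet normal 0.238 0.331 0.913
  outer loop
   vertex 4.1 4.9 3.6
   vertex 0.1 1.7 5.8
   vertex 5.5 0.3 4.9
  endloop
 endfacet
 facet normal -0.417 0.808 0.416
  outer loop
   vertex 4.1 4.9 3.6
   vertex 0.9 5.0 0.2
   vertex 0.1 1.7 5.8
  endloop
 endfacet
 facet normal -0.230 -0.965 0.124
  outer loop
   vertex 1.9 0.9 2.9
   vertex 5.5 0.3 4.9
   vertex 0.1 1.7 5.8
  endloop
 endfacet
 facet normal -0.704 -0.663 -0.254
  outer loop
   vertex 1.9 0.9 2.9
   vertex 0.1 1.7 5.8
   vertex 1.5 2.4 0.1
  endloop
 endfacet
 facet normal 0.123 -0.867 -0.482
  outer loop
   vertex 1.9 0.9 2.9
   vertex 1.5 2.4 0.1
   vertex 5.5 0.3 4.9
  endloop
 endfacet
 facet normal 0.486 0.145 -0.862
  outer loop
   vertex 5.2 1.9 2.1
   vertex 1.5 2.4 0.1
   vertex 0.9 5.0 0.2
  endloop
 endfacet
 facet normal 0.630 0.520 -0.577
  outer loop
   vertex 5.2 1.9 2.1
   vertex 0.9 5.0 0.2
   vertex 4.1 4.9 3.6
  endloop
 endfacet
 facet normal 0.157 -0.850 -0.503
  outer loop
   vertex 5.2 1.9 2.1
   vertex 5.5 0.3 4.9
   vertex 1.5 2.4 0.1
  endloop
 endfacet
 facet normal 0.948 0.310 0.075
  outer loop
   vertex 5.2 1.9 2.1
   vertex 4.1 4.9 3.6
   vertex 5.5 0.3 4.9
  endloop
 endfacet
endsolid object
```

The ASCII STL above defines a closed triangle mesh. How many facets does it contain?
10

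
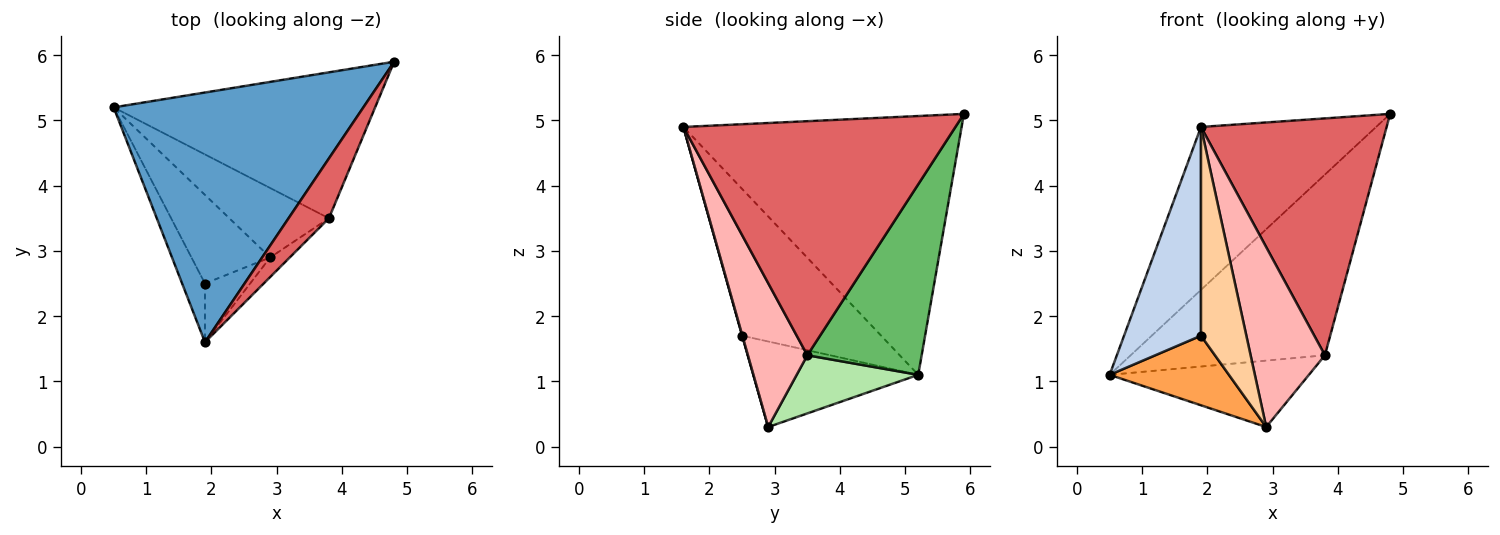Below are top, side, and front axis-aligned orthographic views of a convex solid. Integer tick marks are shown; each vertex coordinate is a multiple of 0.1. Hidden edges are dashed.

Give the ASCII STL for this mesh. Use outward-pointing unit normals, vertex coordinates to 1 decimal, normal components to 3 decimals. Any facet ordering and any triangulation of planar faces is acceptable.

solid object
 facet normal -0.656 0.413 0.632
  outer loop
   vertex 1.9 1.6 4.9
   vertex 4.8 5.9 5.1
   vertex 0.5 5.2 1.1
  endloop
 endfacet
 facet normal -0.867 -0.480 -0.135
  outer loop
   vertex 1.9 2.5 1.7
   vertex 1.9 1.6 4.9
   vertex 0.5 5.2 1.1
  endloop
 endfacet
 facet normal -0.649 -0.470 -0.598
  outer loop
   vertex 1.9 2.5 1.7
   vertex 0.5 5.2 1.1
   vertex 2.9 2.9 0.3
  endloop
 endfacet
 facet normal 0.006 -0.963 -0.271
  outer loop
   vertex 1.9 2.5 1.7
   vertex 2.9 2.9 0.3
   vertex 1.9 1.6 4.9
  endloop
 endfacet
 facet normal 0.416 0.707 -0.571
  outer loop
   vertex 3.8 3.5 1.4
   vertex 0.5 5.2 1.1
   vertex 4.8 5.9 5.1
  endloop
 endfacet
 facet normal 0.389 0.637 -0.666
  outer loop
   vertex 3.8 3.5 1.4
   vertex 2.9 2.9 0.3
   vertex 0.5 5.2 1.1
  endloop
 endfacet
 facet normal 0.818 -0.558 0.141
  outer loop
   vertex 3.8 3.5 1.4
   vertex 4.8 5.9 5.1
   vertex 1.9 1.6 4.9
  endloop
 endfacet
 facet normal 0.622 -0.778 -0.085
  outer loop
   vertex 3.8 3.5 1.4
   vertex 1.9 1.6 4.9
   vertex 2.9 2.9 0.3
  endloop
 endfacet
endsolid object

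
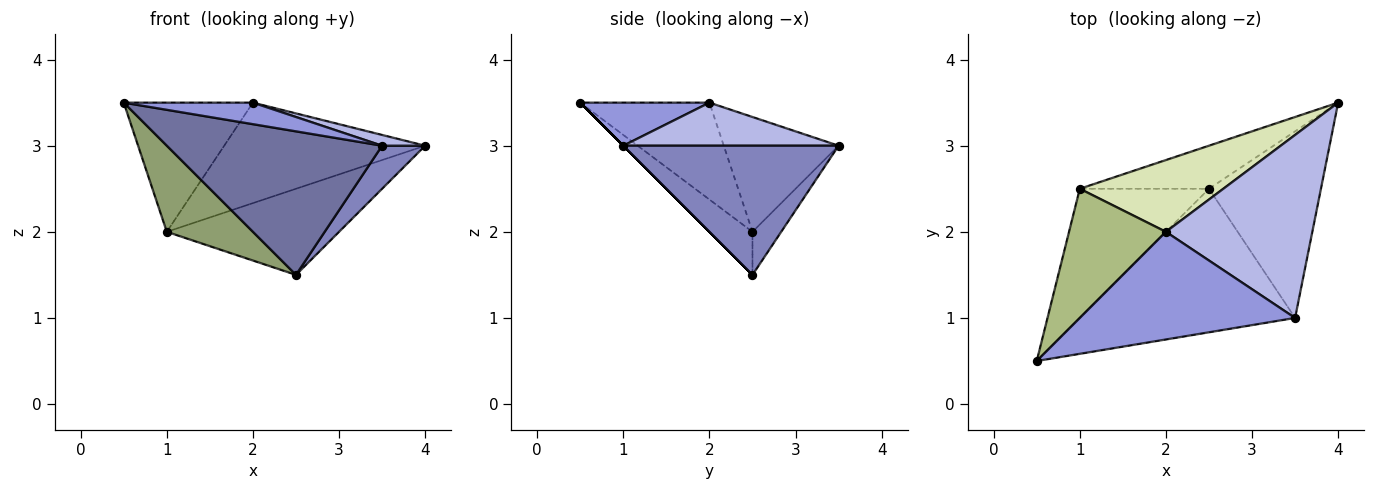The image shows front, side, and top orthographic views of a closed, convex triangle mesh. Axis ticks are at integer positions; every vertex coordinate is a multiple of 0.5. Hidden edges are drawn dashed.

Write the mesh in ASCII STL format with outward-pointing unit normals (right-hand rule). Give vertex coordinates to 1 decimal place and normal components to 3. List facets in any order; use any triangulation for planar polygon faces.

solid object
 facet normal 0.000 -0.707 -0.707
  outer loop
   vertex 3.5 1.0 3.0
   vertex 0.5 0.5 3.5
   vertex 2.5 2.5 1.5
  endloop
 endfacet
 facet normal 0.747 -0.149 -0.648
  outer loop
   vertex 3.5 1.0 3.0
   vertex 2.5 2.5 1.5
   vertex 4.0 3.5 3.0
  endloop
 endfacet
 facet normal 0.192 -0.192 0.962
  outer loop
   vertex 3.5 1.0 3.0
   vertex 2.0 2.0 3.5
   vertex 0.5 0.5 3.5
  endloop
 endfacet
 facet normal 0.282 -0.056 0.958
  outer loop
   vertex 3.5 1.0 3.0
   vertex 4.0 3.5 3.0
   vertex 2.0 2.0 3.5
  endloop
 endfacet
 facet normal -0.267 -0.535 -0.802
  outer loop
   vertex 1.0 2.5 2.0
   vertex 2.5 2.5 1.5
   vertex 0.5 0.5 3.5
  endloop
 endfacet
 facet normal -0.577 0.577 0.577
  outer loop
   vertex 1.0 2.5 2.0
   vertex 0.5 0.5 3.5
   vertex 2.0 2.0 3.5
  endloop
 endfacet
 facet normal -0.147 0.885 -0.442
  outer loop
   vertex 1.0 2.5 2.0
   vertex 4.0 3.5 3.0
   vertex 2.5 2.5 1.5
  endloop
 endfacet
 facet normal -0.422 0.738 0.527
  outer loop
   vertex 1.0 2.5 2.0
   vertex 2.0 2.0 3.5
   vertex 4.0 3.5 3.0
  endloop
 endfacet
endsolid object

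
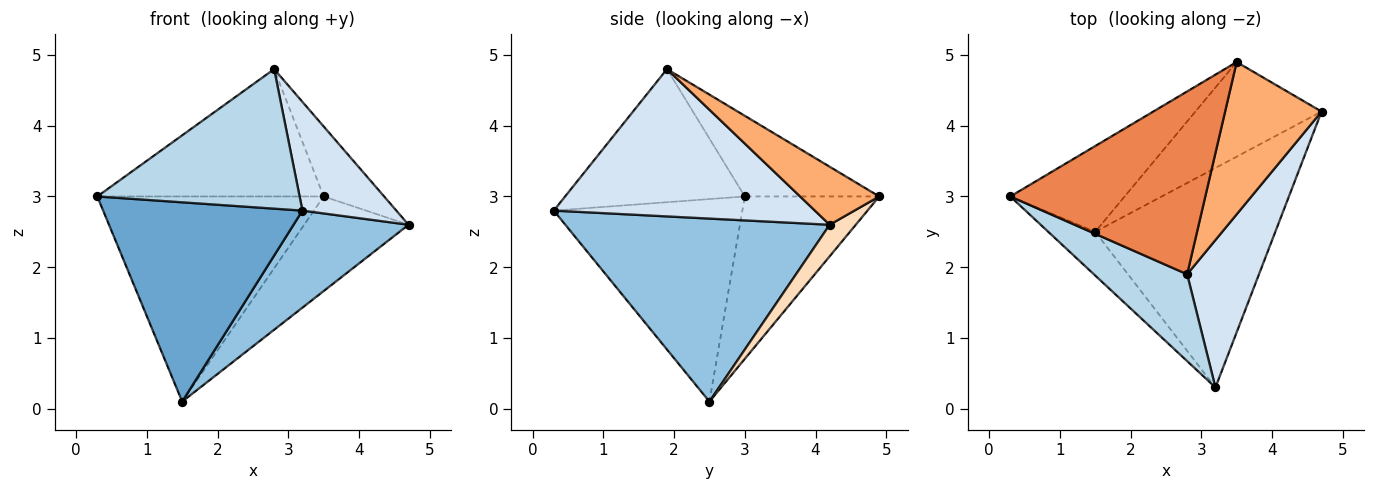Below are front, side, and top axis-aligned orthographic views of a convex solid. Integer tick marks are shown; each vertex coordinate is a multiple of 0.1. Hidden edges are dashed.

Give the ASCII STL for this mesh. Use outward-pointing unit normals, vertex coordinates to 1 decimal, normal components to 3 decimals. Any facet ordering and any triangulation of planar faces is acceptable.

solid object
 facet normal -0.679 -0.717 -0.157
  outer loop
   vertex 1.5 2.5 0.1
   vertex 3.2 0.3 2.8
   vertex 0.3 3.0 3.0
  endloop
 endfacet
 facet normal 0.681 -0.296 -0.670
  outer loop
   vertex 1.5 2.5 0.1
   vertex 4.7 4.2 2.6
   vertex 3.2 0.3 2.8
  endloop
 endfacet
 facet normal -0.602 -0.678 0.422
  outer loop
   vertex 2.8 1.9 4.8
   vertex 0.3 3.0 3.0
   vertex 3.2 0.3 2.8
  endloop
 endfacet
 facet normal 0.855 -0.308 0.417
  outer loop
   vertex 2.8 1.9 4.8
   vertex 3.2 0.3 2.8
   vertex 4.7 4.2 2.6
  endloop
 endfacet
 facet normal -0.321 0.541 0.777
  outer loop
   vertex 3.5 4.9 3.0
   vertex 0.3 3.0 3.0
   vertex 2.8 1.9 4.8
  endloop
 endfacet
 facet normal 0.480 0.366 0.797
  outer loop
   vertex 3.5 4.9 3.0
   vertex 2.8 1.9 4.8
   vertex 4.7 4.2 2.6
  endloop
 endfacet
 facet normal -0.480 0.809 -0.338
  outer loop
   vertex 3.5 4.9 3.0
   vertex 1.5 2.5 0.1
   vertex 0.3 3.0 3.0
  endloop
 endfacet
 facet normal 0.174 0.696 -0.696
  outer loop
   vertex 3.5 4.9 3.0
   vertex 4.7 4.2 2.6
   vertex 1.5 2.5 0.1
  endloop
 endfacet
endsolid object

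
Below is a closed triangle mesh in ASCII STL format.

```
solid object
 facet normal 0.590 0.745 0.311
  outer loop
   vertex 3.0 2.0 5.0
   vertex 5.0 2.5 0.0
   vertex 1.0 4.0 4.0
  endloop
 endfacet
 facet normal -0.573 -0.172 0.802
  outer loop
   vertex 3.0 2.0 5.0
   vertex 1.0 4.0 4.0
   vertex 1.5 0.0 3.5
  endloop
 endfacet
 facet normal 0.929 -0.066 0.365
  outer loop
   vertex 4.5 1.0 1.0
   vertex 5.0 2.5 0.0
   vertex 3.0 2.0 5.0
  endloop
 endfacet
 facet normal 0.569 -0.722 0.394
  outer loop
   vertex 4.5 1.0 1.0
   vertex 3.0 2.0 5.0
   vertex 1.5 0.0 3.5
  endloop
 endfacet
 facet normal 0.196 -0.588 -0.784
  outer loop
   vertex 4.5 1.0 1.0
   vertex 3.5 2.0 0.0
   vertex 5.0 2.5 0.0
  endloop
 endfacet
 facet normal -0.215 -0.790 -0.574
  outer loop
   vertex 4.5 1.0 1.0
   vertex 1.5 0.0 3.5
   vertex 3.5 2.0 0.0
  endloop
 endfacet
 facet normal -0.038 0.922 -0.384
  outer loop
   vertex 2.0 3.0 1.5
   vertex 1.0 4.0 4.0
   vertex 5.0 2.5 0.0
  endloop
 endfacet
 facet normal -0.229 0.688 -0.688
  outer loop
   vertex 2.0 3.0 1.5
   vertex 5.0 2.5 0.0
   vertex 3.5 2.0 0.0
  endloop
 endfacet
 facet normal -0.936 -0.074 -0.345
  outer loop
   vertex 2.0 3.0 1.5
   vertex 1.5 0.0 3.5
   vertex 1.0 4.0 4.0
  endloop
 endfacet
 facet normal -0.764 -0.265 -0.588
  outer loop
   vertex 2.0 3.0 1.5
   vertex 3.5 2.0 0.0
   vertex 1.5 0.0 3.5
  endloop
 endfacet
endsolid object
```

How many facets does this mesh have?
10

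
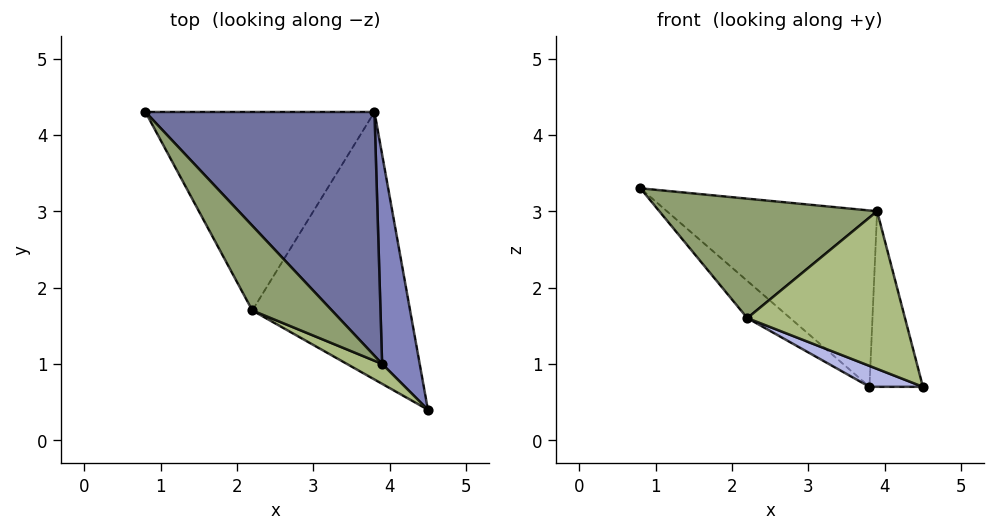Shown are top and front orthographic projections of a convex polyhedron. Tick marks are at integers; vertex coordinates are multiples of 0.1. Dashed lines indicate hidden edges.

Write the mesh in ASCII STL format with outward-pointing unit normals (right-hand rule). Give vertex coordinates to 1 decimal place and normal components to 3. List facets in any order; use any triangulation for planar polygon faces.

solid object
 facet normal 0.575 0.480 0.663
  outer loop
   vertex 3.9 1.0 3.0
   vertex 3.8 4.3 0.7
   vertex 0.8 4.3 3.3
  endloop
 endfacet
 facet normal 0.963 0.173 0.206
  outer loop
   vertex 3.9 1.0 3.0
   vertex 4.5 0.4 0.7
   vertex 3.8 4.3 0.7
  endloop
 endfacet
 facet normal -0.648 0.140 -0.748
  outer loop
   vertex 2.2 1.7 1.6
   vertex 0.8 4.3 3.3
   vertex 3.8 4.3 0.7
  endloop
 endfacet
 facet normal -0.398 -0.071 -0.914
  outer loop
   vertex 2.2 1.7 1.6
   vertex 3.8 4.3 0.7
   vertex 4.5 0.4 0.7
  endloop
 endfacet
 facet normal -0.630 -0.633 0.449
  outer loop
   vertex 2.2 1.7 1.6
   vertex 3.9 1.0 3.0
   vertex 0.8 4.3 3.3
  endloop
 endfacet
 facet normal -0.456 -0.883 0.112
  outer loop
   vertex 2.2 1.7 1.6
   vertex 4.5 0.4 0.7
   vertex 3.9 1.0 3.0
  endloop
 endfacet
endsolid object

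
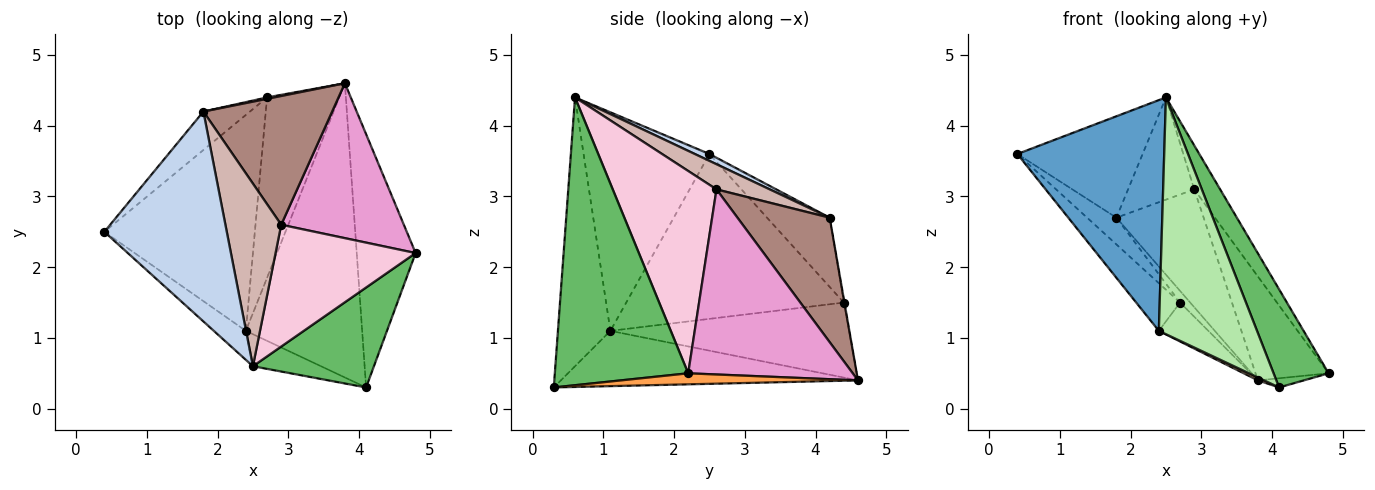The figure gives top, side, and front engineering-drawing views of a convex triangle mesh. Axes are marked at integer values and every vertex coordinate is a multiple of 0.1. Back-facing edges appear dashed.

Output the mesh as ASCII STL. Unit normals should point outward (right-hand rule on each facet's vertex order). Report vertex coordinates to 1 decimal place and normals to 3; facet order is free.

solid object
 facet normal -0.648 -0.756 -0.095
  outer loop
   vertex 2.4 1.1 1.1
   vertex 2.5 0.6 4.4
   vertex 0.4 2.5 3.6
  endloop
 endfacet
 facet normal 0.051 0.434 0.899
  outer loop
   vertex 1.8 4.2 2.7
   vertex 0.4 2.5 3.6
   vertex 2.5 0.6 4.4
  endloop
 endfacet
 facet normal 0.184 0.036 -0.982
  outer loop
   vertex 4.1 0.3 0.3
   vertex 3.8 4.6 0.4
   vertex 4.8 2.2 0.5
  endloop
 endfacet
 facet normal -0.429 -0.009 -0.903
  outer loop
   vertex 4.1 0.3 0.3
   vertex 2.4 1.1 1.1
   vertex 3.8 4.6 0.4
  endloop
 endfacet
 facet normal 0.862 -0.356 0.362
  outer loop
   vertex 4.1 0.3 0.3
   vertex 4.8 2.2 0.5
   vertex 2.5 0.6 4.4
  endloop
 endfacet
 facet normal -0.468 -0.876 -0.119
  outer loop
   vertex 4.1 0.3 0.3
   vertex 2.5 0.6 4.4
   vertex 2.4 1.1 1.1
  endloop
 endfacet
 facet normal -0.774 0.362 -0.520
  outer loop
   vertex 2.7 4.4 1.5
   vertex 0.4 2.5 3.6
   vertex 1.8 4.2 2.7
  endloop
 endfacet
 facet normal -0.060 0.991 0.120
  outer loop
   vertex 2.7 4.4 1.5
   vertex 1.8 4.2 2.7
   vertex 3.8 4.6 0.4
  endloop
 endfacet
 facet normal -0.730 0.147 -0.667
  outer loop
   vertex 2.7 4.4 1.5
   vertex 2.4 1.1 1.1
   vertex 0.4 2.5 3.6
  endloop
 endfacet
 facet normal -0.713 0.148 -0.686
  outer loop
   vertex 2.7 4.4 1.5
   vertex 3.8 4.6 0.4
   vertex 2.4 1.1 1.1
  endloop
 endfacet
 facet normal 0.581 0.549 0.601
  outer loop
   vertex 2.9 2.6 3.1
   vertex 3.8 4.6 0.4
   vertex 1.8 4.2 2.7
  endloop
 endfacet
 facet normal 0.366 0.455 0.812
  outer loop
   vertex 2.9 2.6 3.1
   vertex 1.8 4.2 2.7
   vertex 2.5 0.6 4.4
  endloop
 endfacet
 facet normal 0.782 0.347 0.518
  outer loop
   vertex 2.9 2.6 3.1
   vertex 4.8 2.2 0.5
   vertex 3.8 4.6 0.4
  endloop
 endfacet
 facet normal 0.805 0.201 0.558
  outer loop
   vertex 2.9 2.6 3.1
   vertex 2.5 0.6 4.4
   vertex 4.8 2.2 0.5
  endloop
 endfacet
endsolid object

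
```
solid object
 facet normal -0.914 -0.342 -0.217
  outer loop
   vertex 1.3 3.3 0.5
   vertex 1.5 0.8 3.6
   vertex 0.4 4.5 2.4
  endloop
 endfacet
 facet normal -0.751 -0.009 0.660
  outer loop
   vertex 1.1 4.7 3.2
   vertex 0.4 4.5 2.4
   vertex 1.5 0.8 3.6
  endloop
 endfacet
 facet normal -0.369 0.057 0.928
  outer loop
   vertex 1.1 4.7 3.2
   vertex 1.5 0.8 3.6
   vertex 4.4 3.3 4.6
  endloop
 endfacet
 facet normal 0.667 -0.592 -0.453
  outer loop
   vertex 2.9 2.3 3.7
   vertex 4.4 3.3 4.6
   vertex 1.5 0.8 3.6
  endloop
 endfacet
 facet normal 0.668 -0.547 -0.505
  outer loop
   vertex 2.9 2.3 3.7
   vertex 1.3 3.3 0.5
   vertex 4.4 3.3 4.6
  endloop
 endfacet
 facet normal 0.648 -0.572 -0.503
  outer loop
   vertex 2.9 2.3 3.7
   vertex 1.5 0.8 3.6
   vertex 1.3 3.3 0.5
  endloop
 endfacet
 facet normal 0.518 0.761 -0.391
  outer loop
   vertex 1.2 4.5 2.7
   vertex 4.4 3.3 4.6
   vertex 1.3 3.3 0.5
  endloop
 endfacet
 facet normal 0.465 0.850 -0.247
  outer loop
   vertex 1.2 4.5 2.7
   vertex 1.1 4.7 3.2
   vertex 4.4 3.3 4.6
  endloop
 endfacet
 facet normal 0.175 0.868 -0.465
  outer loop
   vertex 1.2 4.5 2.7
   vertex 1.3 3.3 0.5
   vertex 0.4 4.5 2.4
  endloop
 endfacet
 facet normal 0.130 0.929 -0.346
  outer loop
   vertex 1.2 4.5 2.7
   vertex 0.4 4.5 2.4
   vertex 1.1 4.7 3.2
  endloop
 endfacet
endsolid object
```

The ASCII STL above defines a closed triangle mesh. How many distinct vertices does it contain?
7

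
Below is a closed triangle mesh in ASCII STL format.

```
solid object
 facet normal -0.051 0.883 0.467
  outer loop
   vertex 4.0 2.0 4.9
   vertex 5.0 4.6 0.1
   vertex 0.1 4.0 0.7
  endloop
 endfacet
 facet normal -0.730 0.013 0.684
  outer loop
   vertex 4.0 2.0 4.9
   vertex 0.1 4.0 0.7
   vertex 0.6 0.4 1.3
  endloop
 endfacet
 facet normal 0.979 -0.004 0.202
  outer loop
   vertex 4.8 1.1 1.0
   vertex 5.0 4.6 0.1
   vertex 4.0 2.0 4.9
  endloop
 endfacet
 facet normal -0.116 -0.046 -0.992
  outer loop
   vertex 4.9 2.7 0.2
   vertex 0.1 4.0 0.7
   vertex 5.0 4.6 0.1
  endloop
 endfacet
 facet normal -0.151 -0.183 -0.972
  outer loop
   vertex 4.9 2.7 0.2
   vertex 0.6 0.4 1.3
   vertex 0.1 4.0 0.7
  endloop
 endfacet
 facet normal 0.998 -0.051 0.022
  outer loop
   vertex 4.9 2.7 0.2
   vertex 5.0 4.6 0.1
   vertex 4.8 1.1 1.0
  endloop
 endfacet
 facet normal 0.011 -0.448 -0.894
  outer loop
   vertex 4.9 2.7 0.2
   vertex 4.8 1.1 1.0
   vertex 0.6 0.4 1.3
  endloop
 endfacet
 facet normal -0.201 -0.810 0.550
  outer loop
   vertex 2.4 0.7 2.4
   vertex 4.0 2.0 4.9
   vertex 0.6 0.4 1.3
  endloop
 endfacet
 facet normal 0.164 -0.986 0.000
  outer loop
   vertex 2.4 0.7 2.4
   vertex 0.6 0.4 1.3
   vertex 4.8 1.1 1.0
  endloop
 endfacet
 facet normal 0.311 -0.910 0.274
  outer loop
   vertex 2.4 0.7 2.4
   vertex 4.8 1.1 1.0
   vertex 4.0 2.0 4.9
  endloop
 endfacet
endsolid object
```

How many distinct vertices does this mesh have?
7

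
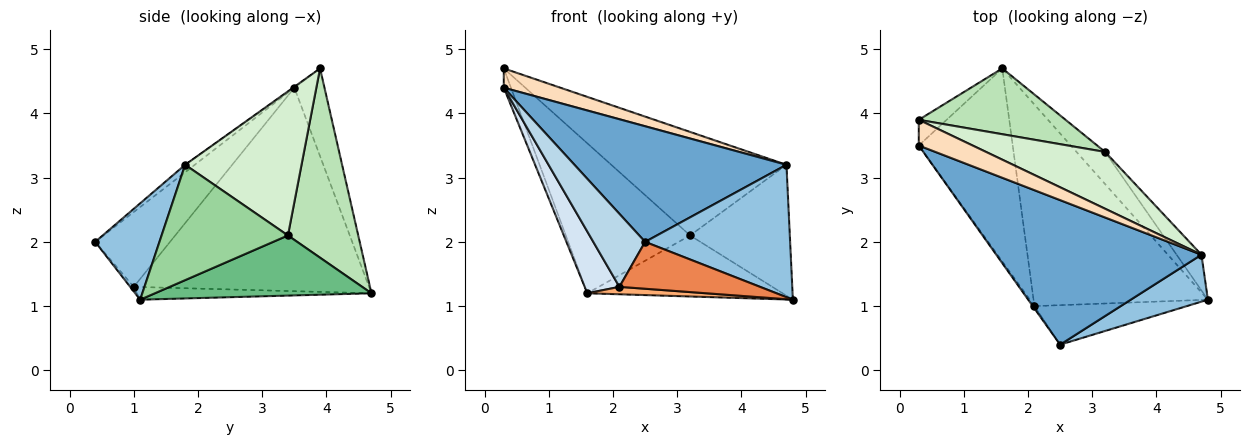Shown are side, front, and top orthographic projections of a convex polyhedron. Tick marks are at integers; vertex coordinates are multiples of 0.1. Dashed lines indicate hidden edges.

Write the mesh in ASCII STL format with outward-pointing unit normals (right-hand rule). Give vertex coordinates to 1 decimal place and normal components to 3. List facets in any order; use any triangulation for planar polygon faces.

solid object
 facet normal -0.028 -0.624 0.781
  outer loop
   vertex 4.7 1.8 3.2
   vertex 0.3 3.5 4.4
   vertex 2.5 0.4 2.0
  endloop
 endfacet
 facet normal 0.385 -0.870 0.308
  outer loop
   vertex 4.7 1.8 3.2
   vertex 2.5 0.4 2.0
   vertex 4.8 1.1 1.1
  endloop
 endfacet
 facet normal -0.822 -0.569 -0.018
  outer loop
   vertex 2.1 1.0 1.3
   vertex 2.5 0.4 2.0
   vertex 0.3 3.5 4.4
  endloop
 endfacet
 facet normal -0.900 -0.133 -0.415
  outer loop
   vertex 2.1 1.0 1.3
   vertex 0.3 3.5 4.4
   vertex 1.6 4.7 1.2
  endloop
 endfacet
 facet normal -0.019 -0.765 -0.644
  outer loop
   vertex 2.1 1.0 1.3
   vertex 4.8 1.1 1.1
   vertex 2.5 0.4 2.0
  endloop
 endfacet
 facet normal -0.072 -0.037 -0.997
  outer loop
   vertex 2.1 1.0 1.3
   vertex 1.6 4.7 1.2
   vertex 4.8 1.1 1.1
  endloop
 endfacet
 facet normal -0.930 0.221 -0.295
  outer loop
   vertex 0.3 3.9 4.7
   vertex 1.6 4.7 1.2
   vertex 0.3 3.5 4.4
  endloop
 endfacet
 facet normal -0.014 -0.600 0.800
  outer loop
   vertex 0.3 3.9 4.7
   vertex 0.3 3.5 4.4
   vertex 4.7 1.8 3.2
  endloop
 endfacet
 facet normal 0.700 0.632 -0.332
  outer loop
   vertex 3.2 3.4 2.1
   vertex 4.8 1.1 1.1
   vertex 1.6 4.7 1.2
  endloop
 endfacet
 facet normal 0.774 0.611 -0.167
  outer loop
   vertex 3.2 3.4 2.1
   vertex 4.7 1.8 3.2
   vertex 4.8 1.1 1.1
  endloop
 endfacet
 facet normal 0.460 0.813 0.357
  outer loop
   vertex 3.2 3.4 2.1
   vertex 1.6 4.7 1.2
   vertex 0.3 3.9 4.7
  endloop
 endfacet
 facet normal 0.503 0.758 0.416
  outer loop
   vertex 3.2 3.4 2.1
   vertex 0.3 3.9 4.7
   vertex 4.7 1.8 3.2
  endloop
 endfacet
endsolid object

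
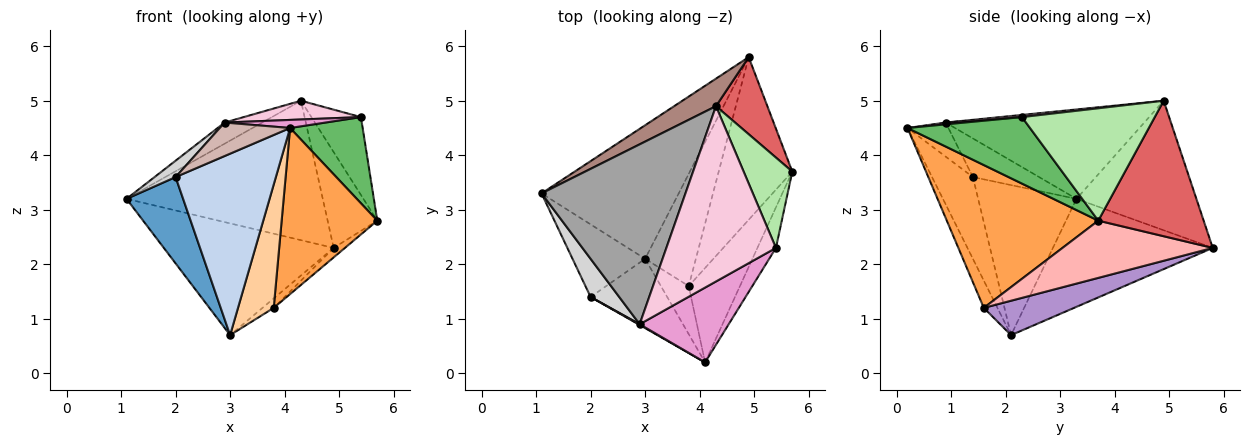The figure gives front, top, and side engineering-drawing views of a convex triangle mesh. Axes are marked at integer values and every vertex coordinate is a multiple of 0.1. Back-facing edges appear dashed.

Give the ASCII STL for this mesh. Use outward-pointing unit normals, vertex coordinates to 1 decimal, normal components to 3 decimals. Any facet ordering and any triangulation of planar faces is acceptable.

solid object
 facet normal -0.799 -0.460 -0.387
  outer loop
   vertex 2.0 1.4 3.6
   vertex 1.1 3.3 3.2
   vertex 3.0 2.1 0.7
  endloop
 endfacet
 facet normal -0.356 -0.873 -0.333
  outer loop
   vertex 2.0 1.4 3.6
   vertex 3.0 2.1 0.7
   vertex 4.1 0.2 4.5
  endloop
 endfacet
 facet normal 0.809 -0.511 -0.290
  outer loop
   vertex 3.8 1.6 1.2
   vertex 5.7 3.7 2.8
   vertex 4.1 0.2 4.5
  endloop
 endfacet
 facet normal -0.335 -0.878 -0.342
  outer loop
   vertex 3.8 1.6 1.2
   vertex 4.1 0.2 4.5
   vertex 3.0 2.1 0.7
  endloop
 endfacet
 facet normal 0.837 -0.496 -0.233
  outer loop
   vertex 5.4 2.3 4.7
   vertex 4.1 0.2 4.5
   vertex 5.7 3.7 2.8
  endloop
 endfacet
 facet normal 0.868 0.324 0.376
  outer loop
   vertex 5.4 2.3 4.7
   vertex 5.7 3.7 2.8
   vertex 4.3 4.9 5.0
  endloop
 endfacet
 facet normal 0.856 0.403 0.325
  outer loop
   vertex 4.9 5.8 2.3
   vertex 4.3 4.9 5.0
   vertex 5.7 3.7 2.8
  endloop
 endfacet
 facet normal 0.613 0.046 -0.789
  outer loop
   vertex 4.9 5.8 2.3
   vertex 5.7 3.7 2.8
   vertex 3.8 1.6 1.2
  endloop
 endfacet
 facet normal 0.560 0.070 -0.826
  outer loop
   vertex 4.9 5.8 2.3
   vertex 3.8 1.6 1.2
   vertex 3.0 2.1 0.7
  endloop
 endfacet
 facet normal -0.517 0.549 -0.657
  outer loop
   vertex 4.9 5.8 2.3
   vertex 3.0 2.1 0.7
   vertex 1.1 3.3 3.2
  endloop
 endfacet
 facet normal -0.514 0.841 0.166
  outer loop
   vertex 4.9 5.8 2.3
   vertex 1.1 3.3 3.2
   vertex 4.3 4.9 5.0
  endloop
 endfacet
 facet normal -0.503 -0.864 0.020
  outer loop
   vertex 2.9 0.9 4.6
   vertex 2.0 1.4 3.6
   vertex 4.1 0.2 4.5
  endloop
 endfacet
 facet normal 0.020 -0.107 0.994
  outer loop
   vertex 2.9 0.9 4.6
   vertex 4.1 0.2 4.5
   vertex 5.4 2.3 4.7
  endloop
 endfacet
 facet normal 0.020 -0.106 0.994
  outer loop
   vertex 2.9 0.9 4.6
   vertex 5.4 2.3 4.7
   vertex 4.3 4.9 5.0
  endloop
 endfacet
 facet normal -0.525 0.099 0.845
  outer loop
   vertex 2.9 0.9 4.6
   vertex 4.3 4.9 5.0
   vertex 1.1 3.3 3.2
  endloop
 endfacet
 facet normal -0.778 -0.247 0.577
  outer loop
   vertex 2.9 0.9 4.6
   vertex 1.1 3.3 3.2
   vertex 2.0 1.4 3.6
  endloop
 endfacet
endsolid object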